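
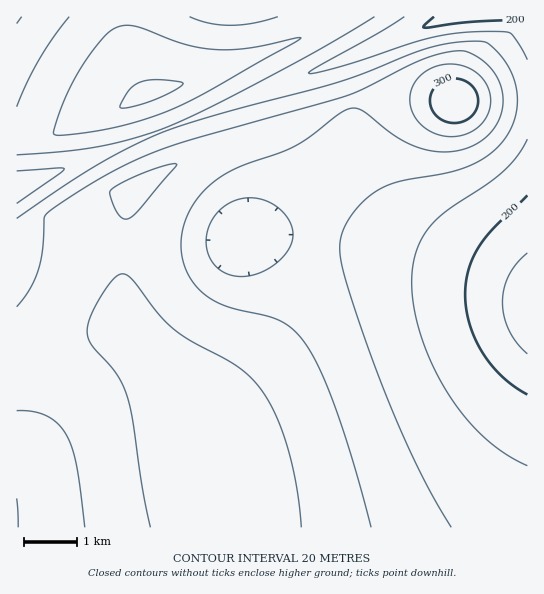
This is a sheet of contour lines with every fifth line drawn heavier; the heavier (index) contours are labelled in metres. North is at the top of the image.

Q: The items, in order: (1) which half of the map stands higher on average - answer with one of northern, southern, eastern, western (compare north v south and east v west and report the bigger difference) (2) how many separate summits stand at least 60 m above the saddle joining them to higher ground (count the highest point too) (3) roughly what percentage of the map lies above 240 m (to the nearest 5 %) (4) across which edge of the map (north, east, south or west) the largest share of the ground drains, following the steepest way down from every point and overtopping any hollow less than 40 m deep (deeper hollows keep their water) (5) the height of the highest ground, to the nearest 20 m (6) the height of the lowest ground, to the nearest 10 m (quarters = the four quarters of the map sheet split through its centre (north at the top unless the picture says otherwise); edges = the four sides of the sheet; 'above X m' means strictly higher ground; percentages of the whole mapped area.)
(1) On average the western half of the map is the higher ground.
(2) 1 summit rises at least 60 m above its surroundings.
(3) Ground above 240 m makes up about 70 % of the sheet.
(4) Drainage is mainly to the east: more ground falls towards that edge than towards any other.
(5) About 320 m is the highest elevation on the sheet.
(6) The lowest point is down at roughly 160 m.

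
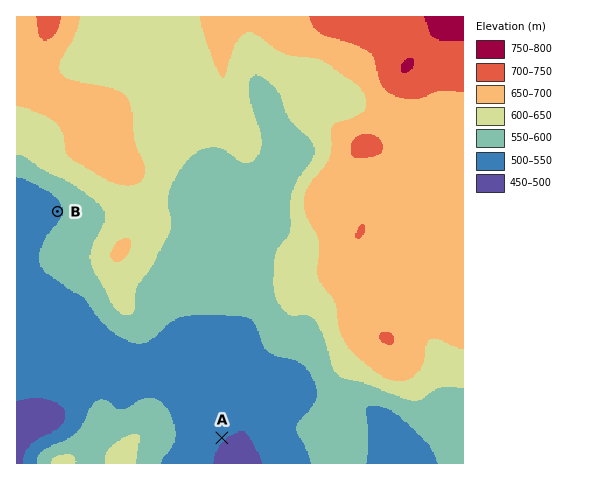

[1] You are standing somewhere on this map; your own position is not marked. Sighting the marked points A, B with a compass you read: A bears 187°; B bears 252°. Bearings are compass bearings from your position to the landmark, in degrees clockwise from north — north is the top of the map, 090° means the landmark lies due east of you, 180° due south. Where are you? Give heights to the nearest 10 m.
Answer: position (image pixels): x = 258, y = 146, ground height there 610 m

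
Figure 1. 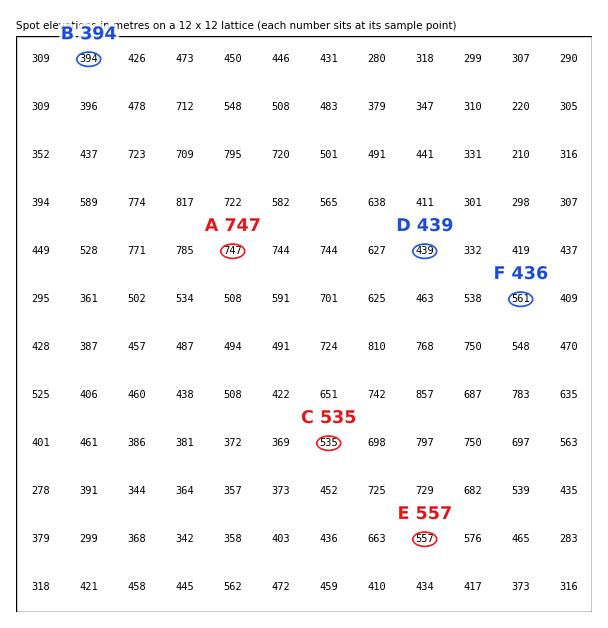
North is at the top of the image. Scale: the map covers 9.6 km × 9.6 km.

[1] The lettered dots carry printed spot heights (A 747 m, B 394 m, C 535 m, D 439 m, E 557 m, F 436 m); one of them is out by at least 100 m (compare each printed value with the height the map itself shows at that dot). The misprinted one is F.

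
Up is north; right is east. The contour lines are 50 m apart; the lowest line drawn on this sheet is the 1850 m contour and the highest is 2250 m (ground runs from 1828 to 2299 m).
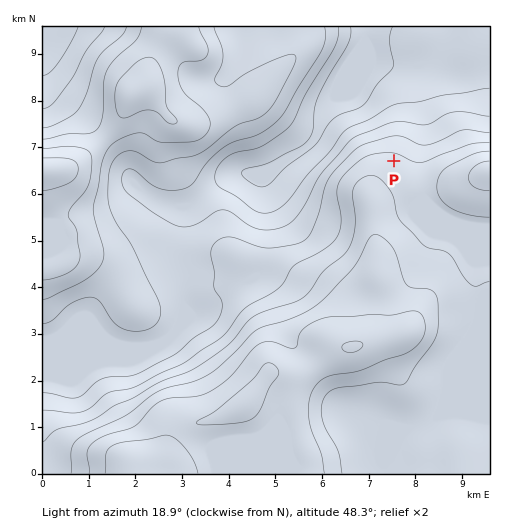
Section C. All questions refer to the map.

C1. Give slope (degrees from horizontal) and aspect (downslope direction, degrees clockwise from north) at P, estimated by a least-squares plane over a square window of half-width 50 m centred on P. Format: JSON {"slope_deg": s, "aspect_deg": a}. {"slope_deg": 5, "aspect_deg": 18}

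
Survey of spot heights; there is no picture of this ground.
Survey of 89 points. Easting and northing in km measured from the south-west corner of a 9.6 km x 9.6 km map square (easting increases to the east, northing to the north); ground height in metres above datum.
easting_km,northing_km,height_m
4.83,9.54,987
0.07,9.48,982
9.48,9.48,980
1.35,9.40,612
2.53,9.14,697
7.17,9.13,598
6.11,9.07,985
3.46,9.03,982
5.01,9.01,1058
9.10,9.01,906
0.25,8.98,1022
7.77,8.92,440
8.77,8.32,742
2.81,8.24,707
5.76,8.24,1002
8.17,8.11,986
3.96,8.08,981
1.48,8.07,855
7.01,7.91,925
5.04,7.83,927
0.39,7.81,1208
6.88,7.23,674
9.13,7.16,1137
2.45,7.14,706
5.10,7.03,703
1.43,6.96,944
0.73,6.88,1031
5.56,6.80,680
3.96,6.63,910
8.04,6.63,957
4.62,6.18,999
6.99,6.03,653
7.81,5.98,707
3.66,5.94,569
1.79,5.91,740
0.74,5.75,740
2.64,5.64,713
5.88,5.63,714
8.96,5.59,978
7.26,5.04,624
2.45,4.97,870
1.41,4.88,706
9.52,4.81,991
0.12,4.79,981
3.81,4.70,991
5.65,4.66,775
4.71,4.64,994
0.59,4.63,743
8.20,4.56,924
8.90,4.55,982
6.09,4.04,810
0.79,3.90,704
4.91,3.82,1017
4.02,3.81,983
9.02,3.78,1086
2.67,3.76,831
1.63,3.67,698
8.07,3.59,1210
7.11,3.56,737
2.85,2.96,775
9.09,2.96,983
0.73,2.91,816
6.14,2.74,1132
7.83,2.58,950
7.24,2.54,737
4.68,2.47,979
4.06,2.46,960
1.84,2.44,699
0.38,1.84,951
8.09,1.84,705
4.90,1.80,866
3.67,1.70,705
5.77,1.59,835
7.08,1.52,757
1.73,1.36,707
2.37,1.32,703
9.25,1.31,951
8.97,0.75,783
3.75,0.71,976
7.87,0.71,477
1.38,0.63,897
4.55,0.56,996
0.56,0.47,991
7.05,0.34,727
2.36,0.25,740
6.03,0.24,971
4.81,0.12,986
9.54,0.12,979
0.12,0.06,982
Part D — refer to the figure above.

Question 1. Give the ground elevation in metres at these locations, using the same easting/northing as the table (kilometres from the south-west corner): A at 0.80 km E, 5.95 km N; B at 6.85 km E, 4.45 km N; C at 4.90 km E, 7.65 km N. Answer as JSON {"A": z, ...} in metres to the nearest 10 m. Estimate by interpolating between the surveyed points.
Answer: {"A": 770, "B": 640, "C": 810}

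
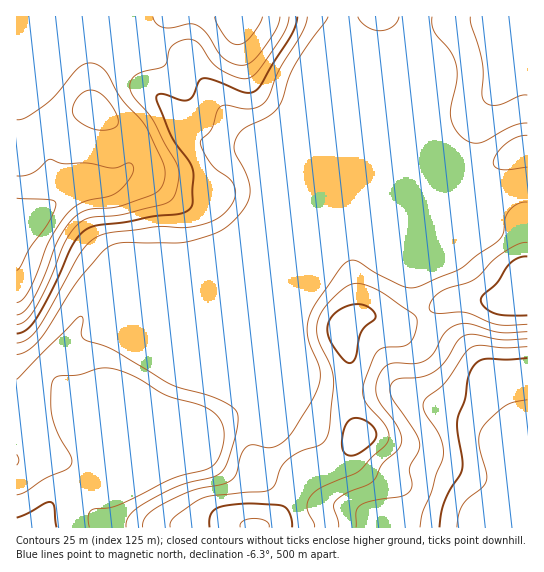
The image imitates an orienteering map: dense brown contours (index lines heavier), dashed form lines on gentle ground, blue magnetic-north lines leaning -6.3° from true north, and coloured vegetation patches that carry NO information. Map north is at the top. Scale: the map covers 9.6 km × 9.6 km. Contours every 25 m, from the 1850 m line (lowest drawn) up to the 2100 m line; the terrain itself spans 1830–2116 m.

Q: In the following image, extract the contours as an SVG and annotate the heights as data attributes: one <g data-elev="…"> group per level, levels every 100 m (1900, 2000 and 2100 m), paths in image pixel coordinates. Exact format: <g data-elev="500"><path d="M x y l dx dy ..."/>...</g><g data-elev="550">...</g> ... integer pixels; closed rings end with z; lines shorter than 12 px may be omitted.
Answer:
<g data-elev="1900"><path d="M420 527l2-14 9-20 5-19 7-15 0-6-4-18-15-24-1-5 1-5 21-18 20-29 6-7 8-2 26 3 22-1"/><path d="M17 495l9-3 21-15 19-7 6-7-1-6-13-23-6-20-1-28 2-5 4-4 22-2 22-7 14 1 22 9 30 18 38 11 13 10 5 10 1 12-5 18-6 9-8 4-34 9-54 27-24 3-5 6 1 12"/><path d="M527 95l-8 1-22 9-8 0-5-4-2-7 1-19-1-12-3-16-8-22-1-8"/></g><g data-elev="2000"><path d="M292 527l-2-12-5-8-7-2-28-2-23 2-11 4-6 6 0 12"/><path d="M348 455l6 0 7-3 10-7 5-7 0-5-2-5-11-8-6-2-6 1-4 3-2 5-3 11 0 9 2 6z"/><path d="M346 362l4 1 4-3 7-27 4-6 10-9 0-4-3-4-9-5-10 0-11 3-9 7-5 8-1 8 3 9 8 13z"/><path d="M17 334l9-4 10-11 17-32 18-40 7-10 7-7 13-5 28-3 29-6 24-2 8-3 4-4 2-5 0-33-4-8-18-26-14-34 0-6 6-1 18 6 8 0 4-5 6-14 6-3 12 3 26 11 11 0 7-7 29-48 5-11 2-9"/><path d="M527 256l-9 2-8 5-12 19-15 13-2 6 5 8 11 5 30 1"/></g><g data-elev="2100"><path d="M17 271l4-5 9-19 19-25 7-17-1-3-4-2-34-2"/></g>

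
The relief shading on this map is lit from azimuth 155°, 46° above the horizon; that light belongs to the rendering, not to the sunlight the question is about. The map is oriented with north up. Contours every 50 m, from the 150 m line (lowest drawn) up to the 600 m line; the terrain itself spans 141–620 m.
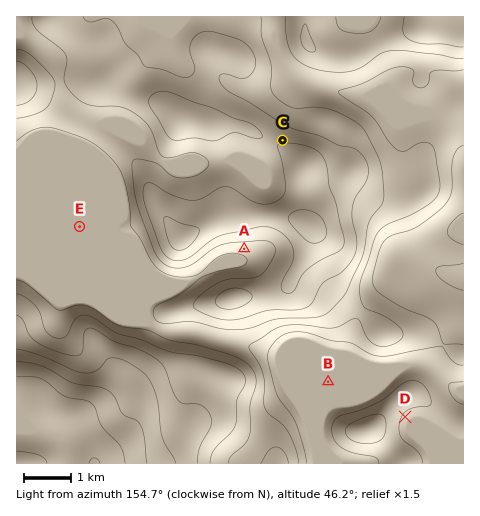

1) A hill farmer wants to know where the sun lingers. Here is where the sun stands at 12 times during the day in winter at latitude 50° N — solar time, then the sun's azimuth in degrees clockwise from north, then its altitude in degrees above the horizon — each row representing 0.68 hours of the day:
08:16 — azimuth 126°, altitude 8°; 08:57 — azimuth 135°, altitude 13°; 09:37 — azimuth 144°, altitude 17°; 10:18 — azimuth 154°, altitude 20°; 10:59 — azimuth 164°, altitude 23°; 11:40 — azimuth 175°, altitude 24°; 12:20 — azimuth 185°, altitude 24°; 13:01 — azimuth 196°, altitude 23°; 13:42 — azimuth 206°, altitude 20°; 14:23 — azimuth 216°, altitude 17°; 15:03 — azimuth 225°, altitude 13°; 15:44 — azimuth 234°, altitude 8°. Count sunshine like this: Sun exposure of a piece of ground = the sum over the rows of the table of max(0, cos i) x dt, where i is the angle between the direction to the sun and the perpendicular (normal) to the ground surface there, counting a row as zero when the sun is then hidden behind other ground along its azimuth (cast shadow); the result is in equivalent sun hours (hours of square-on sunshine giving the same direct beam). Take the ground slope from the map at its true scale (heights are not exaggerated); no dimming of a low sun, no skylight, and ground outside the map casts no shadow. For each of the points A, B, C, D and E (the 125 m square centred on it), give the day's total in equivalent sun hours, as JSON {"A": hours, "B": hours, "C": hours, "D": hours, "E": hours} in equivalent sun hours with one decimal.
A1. {"A": 3.5, "B": 2.4, "C": 1.9, "D": 2.8, "E": 2.4}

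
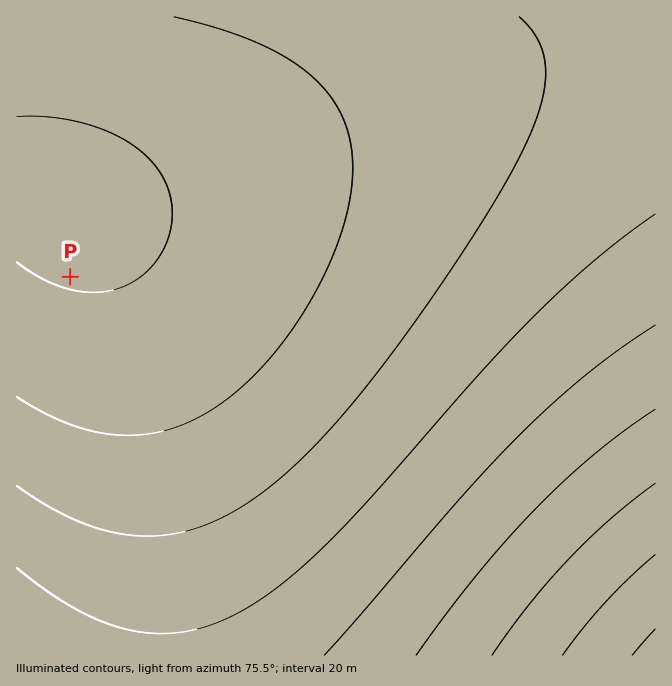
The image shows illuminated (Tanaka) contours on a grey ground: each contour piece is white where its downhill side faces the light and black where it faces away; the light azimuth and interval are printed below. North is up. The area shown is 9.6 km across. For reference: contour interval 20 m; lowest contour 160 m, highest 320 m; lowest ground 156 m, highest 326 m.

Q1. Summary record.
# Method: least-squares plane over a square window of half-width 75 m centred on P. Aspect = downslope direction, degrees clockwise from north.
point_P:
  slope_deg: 0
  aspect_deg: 13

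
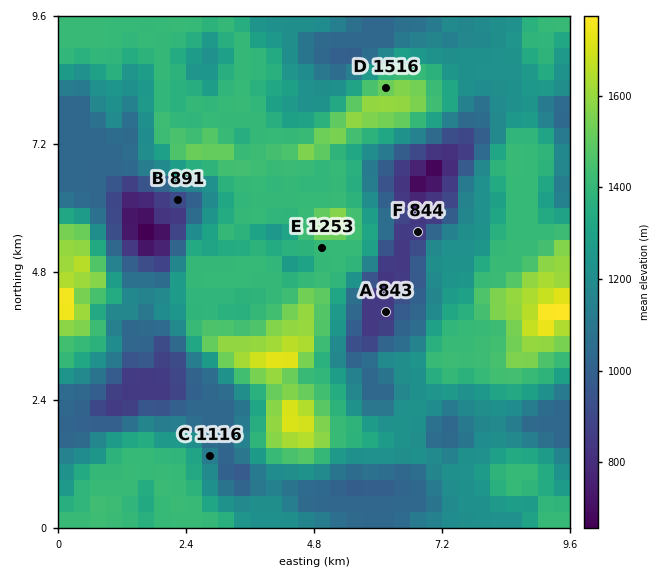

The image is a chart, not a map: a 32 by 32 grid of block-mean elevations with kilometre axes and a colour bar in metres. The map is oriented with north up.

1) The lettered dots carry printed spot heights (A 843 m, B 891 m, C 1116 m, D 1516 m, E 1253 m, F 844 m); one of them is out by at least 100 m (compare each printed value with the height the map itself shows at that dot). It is E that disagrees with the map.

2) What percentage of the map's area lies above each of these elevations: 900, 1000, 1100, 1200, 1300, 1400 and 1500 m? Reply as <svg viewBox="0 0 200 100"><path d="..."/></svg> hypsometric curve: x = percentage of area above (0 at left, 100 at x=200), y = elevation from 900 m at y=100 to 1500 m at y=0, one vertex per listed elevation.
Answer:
<svg viewBox="0 0 200 100"><path d="M186 100l-4-17-35-16-11-17-46-17-22-16-49-17"/></svg>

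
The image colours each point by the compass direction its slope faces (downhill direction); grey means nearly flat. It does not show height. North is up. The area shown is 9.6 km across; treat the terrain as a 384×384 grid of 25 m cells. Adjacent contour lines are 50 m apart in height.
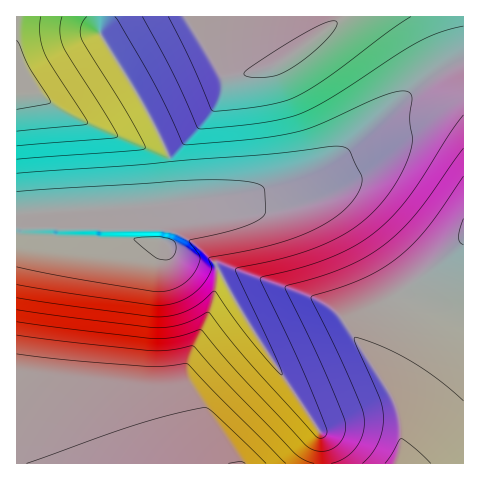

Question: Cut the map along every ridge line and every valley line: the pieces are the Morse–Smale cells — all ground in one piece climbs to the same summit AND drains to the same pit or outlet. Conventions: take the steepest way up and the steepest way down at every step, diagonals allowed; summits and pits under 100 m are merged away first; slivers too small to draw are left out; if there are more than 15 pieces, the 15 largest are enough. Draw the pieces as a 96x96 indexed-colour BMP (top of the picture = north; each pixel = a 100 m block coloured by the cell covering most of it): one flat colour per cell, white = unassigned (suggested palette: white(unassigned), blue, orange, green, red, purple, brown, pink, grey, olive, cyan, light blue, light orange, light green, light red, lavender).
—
<image width="96" height="96" href="data:image/bmp;base64,Qk12EgAAAAAAAHYAAAAoAAAAYAAAAGAAAAABAAQAAAAAAAASAAATCwAAEwsAABAAAAAAAAAA////ALR3HwAOf/8ALKAsACgn1gC9Z5QAS1aMAMJ34wB/f38AIr28AM++FwDox64AeLv/AIrfmACWmP8A1bDFACIiIiIiIiIiIiIiIiIiIiIiIiIiIiIiIiIiIiIiIiIiIhERERERERERERERERERESIiIiIiIiIiIiIiIiIiIiIiIiIiIiIiIiIiIiIiIiIiIhERERERERERERERERERESIiIiIiIiIiIiIiIiIiIiIiIiIiIiIiIiIiIiIiIiIiIhERERERERERERERERERESIiIiIiIiIiIiIiIiIiIiIiIiIiIiIiIiIiIiIiIiIiIhERERERERERERERERERESIiIiIiIiIiIiIiIiIiIiIiIiIiIiIiIiIiIiIiIiIiIRERERERERERERERERERESIiIiIiIiIiIiIiIiIiIiIiIiIiIiIiIiIiIiIiIiIiIRERERERERERERERERERESIiIiIiIiIiIiIiIiIiIiIiIiIiIiIiIiIiIiIiIiIiIRERERERERERERERERERESIiIiIiIiIiIiIiIiIiIiIiIiIiIiIiIiIiIiIiIiIiIRERERERERERERERERERESIiIiIiIiIiIiIiIiIiIiIiIiIiIiIiIiIiIiIiIiIiERERERERERERERERERERESIiIiIiIiIiIiIiIiIiIiIiIiIiIiIiIiIiIiIiIiIhERERERERERERERERERERESIiIiIiIiIiIiIiIiIiIiIiIiIiIiIiIiIiIiIiIiIhERERERERERERERERERERESIiIiIiIiIiIiIiIiIiIiIiIiIiIiIiIiIiIiIiIiIRERERERERERERERERERERESIiIiIiIiIiIiIiIiIiIiIiIiIiIiIiIiIiIiIiIiERERERERERERERERERERERESIiIiIiIiIiIiIiIiIiIiIiIiIiIiIiIiIiIiIiIiERERERERERERERERERERERESIiIiIiIiIiIiIiIiIiIiIiIiIiIiIiIiIiIiIiIhERERERERERERERERERERERESIiIiIiIiIiIiIiIiIiIiIiIiIiIiIiIiIiIiIiIRERERERERERERERERERERERESIiIiIiIiIiIiIiIiIiIiIiIiIiIiIiIiIiIiIiIRERERERERERERERERERERERESIiIiIiIiIiIiIiIiIiIiIiIiIiIiIiIiIiIiIiERERERERERERERERERERERERESIiIiIiIiIiIiIiIiIiIiIiIiIiIiIiIiIiIiIhERERERERERERERERERERERERESIiIiIiIiIiIiIiIiIiIiIiIiIiIiIiIiIiIiIhERERERERERERERERERERERERESIiIiIiIiIiIiIiIiIiIiIiIiIiIiIiIiIiIiIRERERERERERERERERERERERERESIiIiIiIiIiIiIiIiIiIiIiIiIiIiIiIiIiIiERERERERERERERERERERERERERESIiIiIiIiIiIiIiIiIiIiIiIiIiIiIiIiIiIiERERERERERERERERERERERERERESIiIiIiIiIiIiIiIiIiIiIiIiIiIiIiIiIiIhERERERERERERERERERERERERERESIiIiIiIiIiIiIiIiIiIiIiIiIiIiIiIiIiIRERERERERERERERERERERERERERESIiIiIiIiIiIiIiIiIiIiIiIiIiIiIiIiIiIRERERERERERERERERERERERERERESIiIiIiIiIiIiIiIiIiIiIiIiIiIiIiIiIiERERERERERERERERERERERERERERESIiIiIiIiIiIiIiIiIiIiIiIiIiIiIiIiIhERERERERERERERERERERERERERERESIiIiIiIiIiIiIiIiIiIiIiIiIiIiIiIiIhERERERERERERERERERERERERERERESIiIiIiIiIiIiIiIiIiIiIiIiIiIiIiIiIRERERERERERERERERERERERERERERESIiIiIiIiIiIiIiIiIiIiIiIiIiIiIiIiIRERERERERERERERERERERERERERERESIiIiIiIiIiIiIiIiIiIiIiIiIiIiIiIiERERERERERERERERERERERERERERERESIiIiIiIiIiIiIiIiIiIiIiIiIiIiIiIhERERERERERERERERERERERERERERERESIiIiIiIiIiIiIiIiIiIiIiIiIiIiIiIhERERERERERERERERERERERERERERERESIiIiIiIiIiIiIiIiIiIiIiIiIiIiIiIRERERERERERERERERERERERERERERERESIiIiIiIiIiIiIiIiIiIiIiIiIiIiIiIRERERERERERERERERERERERERERERERESIiIiIiIiIiIiIiIiIiIiIiIiIiIiIiERERERERERERERERERERERERERERERERESIiIiIiIiIiIiIiIiIiIiIiIiIiIiIiERERERERERERERERERERERERERERERERESIiIiIiIiIiIiIiIiIiIiIiIiIiIiIhERERERERERERERERERERERERERERERERESIiIiIiIiIiIiIiIiIiIiIiIiIiIiIRERERERERERERERERERERERERERERERERESIiIiIiIiIiIiIiIiIiIiIiIiIiIiIRERERERERERERERERERERERERERERERERESIiIiIiIiIiIiIiIiIiIiIiIiIiIiERERERERERERERERERERERERERERERERERESIiIiIiIiIiIiIiIiIiIiIiIiIiERERERERERERERERERERERERERERERERERERESIiIiIiIiIiIiIiIiIiIiIiIiERERERERERERERERERERERERERERERERERERERESIiIiIiIiIiIiIiIiIiIiIiIRERERERERERERERERERERERERERERERERERERERESIiIiIiIiIiIiIiIiIiIiIhERERERERERERERERERERERERERERERERERERERERESIiIiIiIiIiIiIiIiIiIiIhERERERERERERERERERERERERERERERERERERERERESIiIiIiIiIiIiIiIiIiIiIRERERERERERERERERERERERERERERERERERERERERESIiIiIhERERERERERERERERERERERERERERERERERERERERERERERERERERERERESIiIiERERERERERERERERERERERERERERERERERERERERERERERERERERERERERESIiIiERERERERERERERERERERERERERERERERERERERERERERERERERERERERERESIiIiERERERERERERERERERERERERERERERERERERERERERERERERERERERERERESIiIiERERERERERERERERERERERERERERERERERERERERERERERERERERERERERESIiIiEREREREREREREREREREREREREREREREREREREREREREREREREREREREREREURERERERBEREREREREREREREREREREREREREREREREREREREREREREREREREREREURERERERERERERERERBEREREREREREREREREREREREREREREREREREREREREREREURERERERERERERERERERERDMxEREREREREREREREREREREREREREREREREREREREURERERERERERERERERERERDMzMzMzMxEREREREREREREREREREREREREREREREREURERERERERERERERERERERDMzMzMzMzMzMzEREREREREREREREREREREREREREREURERERERERERERERERERERDMzMzMzMzMzMzMzMxEREREREREREREREREREREREREURERERERERERERERERERERDMzMzMzMzMzMzMzMzMxEREREREREREREREREREREREURERERERERERERERERERERDMzMzMzMzMzMzMzMzMzMREREREREREREREREREREREURERERERERERERERERERERDMzMzMzMzMzMzMzMzMzMzMREREREREREREREREREREURERERERERERERERERERERDMzMzMzMzMzMzMzMzMzMzMxEREREREREREREREREREURERERERERERERERERERERDMzMzMzMzMzMzMzMzMzMzMzMREREREREREREREREREURERERERERERERERERERERDMzMzMzMzMzMzMzMzMzMzMzMxEREREREREREREREREUREREREREREREREREREREQzMzMzMzMzMzMzMzMzMzMzMzMzEREREREREREREREREUREREREREREREREREREREQzMzMzMzMzMzMzMzMzMzMzMzMzMxEREREREREREREREUREREREREREREREREREREQzMzMzMzMzMzMzMzMzMzMzMzMzMzEREREREREREREREUREREREREREREREREREREMzMzMzMzMzMzMzMzMzMzMzMzMzMzMREREREREREREREUREREREREREREREREREREMzMzMzMzMzMzMzMzMzMzMzMzMzMzMxEREREREREREREURERERERERERERERERERDMzMzMzMzMzMzMzMzMzMzMzMzMzMzMzEREREREREREREURERERERERERERERERERDMzMzMzMzMzMzMzMzMzMzMzMzMzMzMzMREREREREREREUREREREREREREREREREQzMzMzMzMzMzMzMzMzMzMzMzMzMzMzMzMxEREREREREREUREREREREREREREREREQzMzMzMzMzMzMzMzMzMzMzMzMzMzMzMzMzEREREREREREUREREREREREREREREREMzMzMzMzMzMzMzMzMzMzMzMzMzMzMzMzMzMREREREREREURERERERERERERERERDMzMzMzMzMzMzMzMzMzMzMzMzMzMzMzMzMzMxEREREREREURERERERERERERERERDMzMzMzMzMzMzMzMzMzMzMzMzMzMzMzMzMzMzEREREREREUREREREREREREREREQzMzMzMzMzMzMzMzMzMzMzMzMzMzMzMzMzMzMzMREREREREUREREREREREREREREQzMzMzMzMzMzMzMzMzMzMzMzMzMzMzMzMzMzMzMzEREREREUREREREREREREREREMzMzMzMzMzMzMzMzMzMzMzMzMzMzMzMzMzMzMzMzMREREREUREREREREREREREREMzMzMzMzMzMzMzMzMzMzMzMzMzMzMzMzMzMzMzMzMxEREREURERERERERERERERDMzMzMzMzMzMzMzMzMzMzMzMzMzMzMzMzMzMzMzMzMzEREREUREREREREREREREQzMzMzMzMzMzMzMzMzMzMzMzMzMzMzMzMzMzMzMzMzMzMxEREUREREREREREREREQzMzMzMzMzMzMzMzMzMzMzMzMzMzMzMzMzMzMzMzMzMzMzEREUREREREREREREREMzMzMzMzMzMzMzMzMzMzMzMzMzMzMzMzMzMzMzMzMzMzMzMxEURERERERERERERDMzMzMzMzMzMzMzMzMzMzMzMzMzMzMzMzMzMzMzMzMzMzMzMzM0RERERERERERERDMzMzMzMzMzMzMzMzMzMzMzMzMzMzMzMzMzMzMzMzMzMzMzMzM0REREREREREREQzMzMzMzMzMzMzMzMzMzMzMzMzMzMzMzMzMzMzMzMzMzMzMzMzM0REREREREREREQzMzMzMzMzMzMzMzMzMzMzMzMzMzMzMzMzMzMzMzMzMzMzMzMzM0REREREREREREMzMzMzMzMzMzMzMzMzMzMzMzMzMzMzMzMzMzMzMzMzMzMzMzMzM0RERERERERERDMzMzMzMzMzMzMzMzMzMzMzMzMzMzMzMzMzMzMzMzMzMzMzMzMzM0RERERERERERDMzMzMzMzMzMzMzMzMzMzMzMzMzMzMzMzMzMzMzMzMzMzMzMzMzM0RERERERERERDMzMzMzMzMzMzMzMzMzMzMzMzMzMzMzMzMzMzMzMzMzMzMzMzMzM0RERERERERERDMzMzMzMzMzMzMzMzMzMzMzMzMzMzMzMzMzMzMzMzMzMzMzMzMzM0RERERERERERDMzMzMzMzMzMzMzMzMzMzMzMzMzMzMzMzMzMzMzMzMzMzMzMzMzMw=="/>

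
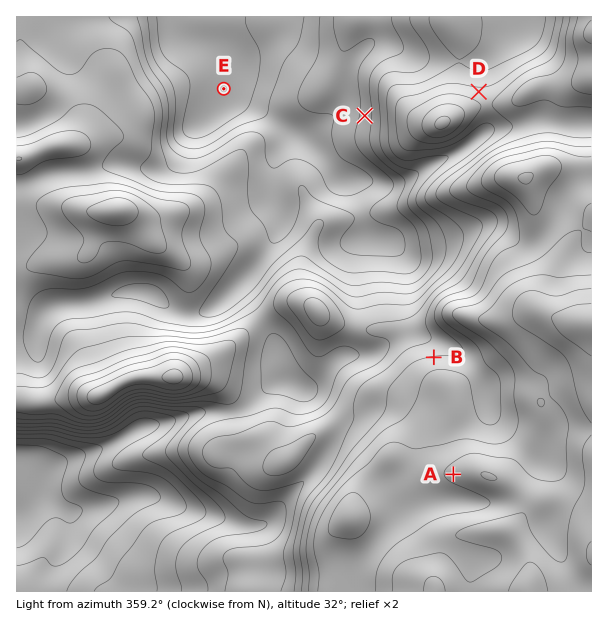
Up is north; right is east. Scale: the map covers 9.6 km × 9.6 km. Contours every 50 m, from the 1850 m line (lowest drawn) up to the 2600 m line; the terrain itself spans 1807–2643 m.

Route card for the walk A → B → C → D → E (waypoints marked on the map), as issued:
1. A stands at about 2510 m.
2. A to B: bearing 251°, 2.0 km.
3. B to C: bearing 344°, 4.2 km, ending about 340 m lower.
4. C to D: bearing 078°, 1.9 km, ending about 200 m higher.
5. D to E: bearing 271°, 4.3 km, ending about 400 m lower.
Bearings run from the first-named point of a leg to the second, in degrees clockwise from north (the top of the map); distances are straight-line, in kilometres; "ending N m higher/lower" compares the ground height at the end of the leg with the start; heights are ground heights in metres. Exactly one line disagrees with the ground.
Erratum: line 2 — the bearing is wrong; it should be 351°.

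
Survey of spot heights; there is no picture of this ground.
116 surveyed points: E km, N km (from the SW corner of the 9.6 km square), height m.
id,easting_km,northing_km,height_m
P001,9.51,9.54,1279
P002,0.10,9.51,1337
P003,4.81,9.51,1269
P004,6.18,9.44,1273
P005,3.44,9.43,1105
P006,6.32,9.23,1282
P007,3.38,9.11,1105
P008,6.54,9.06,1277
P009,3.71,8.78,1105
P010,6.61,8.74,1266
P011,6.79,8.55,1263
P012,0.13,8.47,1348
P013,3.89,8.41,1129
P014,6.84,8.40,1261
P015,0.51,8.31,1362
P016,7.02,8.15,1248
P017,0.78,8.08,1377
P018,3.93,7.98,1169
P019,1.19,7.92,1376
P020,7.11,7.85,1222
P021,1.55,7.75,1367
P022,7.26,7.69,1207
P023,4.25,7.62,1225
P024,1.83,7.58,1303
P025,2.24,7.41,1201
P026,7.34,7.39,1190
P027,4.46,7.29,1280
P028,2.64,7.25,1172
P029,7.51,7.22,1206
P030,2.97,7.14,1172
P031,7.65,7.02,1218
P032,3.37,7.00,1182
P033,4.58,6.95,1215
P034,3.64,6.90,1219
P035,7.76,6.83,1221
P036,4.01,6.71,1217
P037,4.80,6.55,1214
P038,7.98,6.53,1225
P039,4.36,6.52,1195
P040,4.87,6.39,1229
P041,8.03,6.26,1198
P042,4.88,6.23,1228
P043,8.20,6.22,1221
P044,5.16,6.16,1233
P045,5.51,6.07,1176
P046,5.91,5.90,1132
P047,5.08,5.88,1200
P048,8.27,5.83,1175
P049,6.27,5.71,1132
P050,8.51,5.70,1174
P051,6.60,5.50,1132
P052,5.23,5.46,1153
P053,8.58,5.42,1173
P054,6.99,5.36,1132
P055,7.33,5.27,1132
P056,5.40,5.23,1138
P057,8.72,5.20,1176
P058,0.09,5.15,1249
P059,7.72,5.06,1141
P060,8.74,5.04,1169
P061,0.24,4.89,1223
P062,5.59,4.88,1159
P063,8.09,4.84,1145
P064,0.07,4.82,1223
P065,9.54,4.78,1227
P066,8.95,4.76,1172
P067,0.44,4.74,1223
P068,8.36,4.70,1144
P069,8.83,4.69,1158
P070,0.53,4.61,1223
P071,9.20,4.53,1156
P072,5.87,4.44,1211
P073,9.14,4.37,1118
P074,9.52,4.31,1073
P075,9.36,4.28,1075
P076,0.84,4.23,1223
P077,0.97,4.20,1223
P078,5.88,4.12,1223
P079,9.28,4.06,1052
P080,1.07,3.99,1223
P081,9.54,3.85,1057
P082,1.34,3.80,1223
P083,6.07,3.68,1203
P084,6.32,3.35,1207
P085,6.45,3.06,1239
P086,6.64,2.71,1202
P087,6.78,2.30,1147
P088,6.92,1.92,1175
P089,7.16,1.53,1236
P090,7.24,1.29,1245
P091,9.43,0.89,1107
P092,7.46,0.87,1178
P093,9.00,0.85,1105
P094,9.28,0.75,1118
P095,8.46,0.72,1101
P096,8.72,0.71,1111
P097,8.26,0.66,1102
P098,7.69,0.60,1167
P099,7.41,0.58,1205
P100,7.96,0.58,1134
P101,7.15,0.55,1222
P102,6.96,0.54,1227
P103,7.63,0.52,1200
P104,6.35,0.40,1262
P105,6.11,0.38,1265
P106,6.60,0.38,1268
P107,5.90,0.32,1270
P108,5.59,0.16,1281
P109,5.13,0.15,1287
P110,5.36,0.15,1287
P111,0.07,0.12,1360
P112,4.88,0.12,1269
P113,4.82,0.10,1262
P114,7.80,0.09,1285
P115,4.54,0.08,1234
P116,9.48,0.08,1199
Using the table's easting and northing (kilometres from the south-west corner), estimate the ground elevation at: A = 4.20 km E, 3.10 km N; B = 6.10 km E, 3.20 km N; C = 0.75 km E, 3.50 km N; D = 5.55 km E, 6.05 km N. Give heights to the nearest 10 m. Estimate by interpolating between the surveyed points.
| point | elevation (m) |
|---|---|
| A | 1260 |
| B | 1200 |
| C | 1220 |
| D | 1170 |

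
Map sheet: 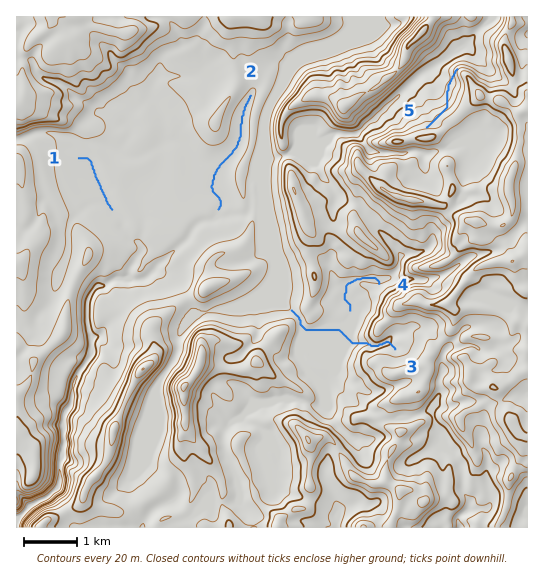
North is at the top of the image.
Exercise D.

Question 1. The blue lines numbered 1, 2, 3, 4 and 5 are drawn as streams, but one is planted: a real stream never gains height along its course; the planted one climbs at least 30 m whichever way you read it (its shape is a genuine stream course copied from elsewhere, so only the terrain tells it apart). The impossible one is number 5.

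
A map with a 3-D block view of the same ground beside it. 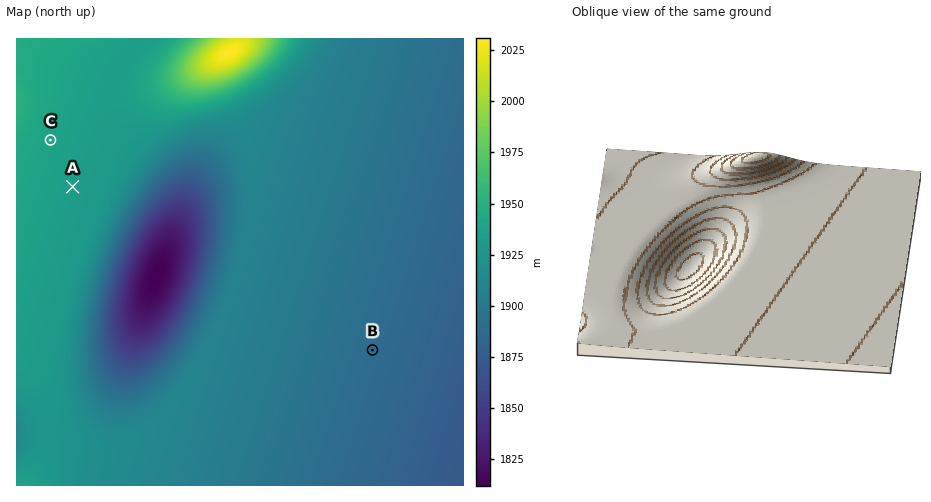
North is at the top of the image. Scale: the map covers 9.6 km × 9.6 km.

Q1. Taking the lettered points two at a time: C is above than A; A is above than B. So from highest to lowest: C A B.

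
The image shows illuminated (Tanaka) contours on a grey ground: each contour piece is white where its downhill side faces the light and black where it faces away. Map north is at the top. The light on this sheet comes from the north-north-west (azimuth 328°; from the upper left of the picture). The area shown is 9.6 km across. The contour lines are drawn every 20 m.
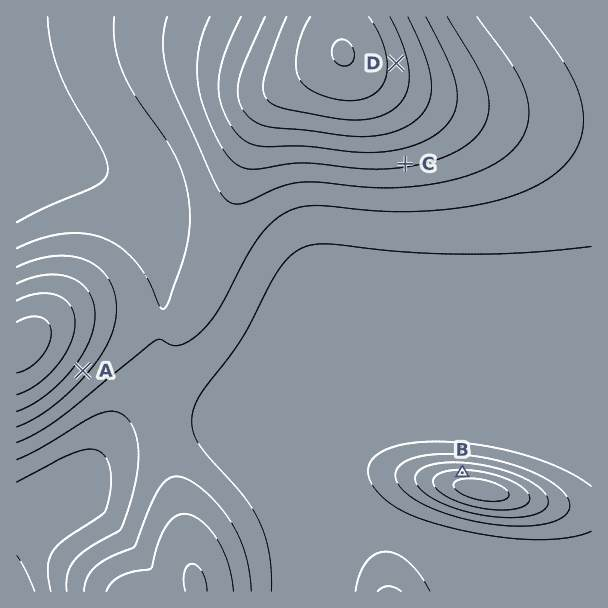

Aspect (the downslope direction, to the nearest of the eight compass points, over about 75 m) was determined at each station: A SE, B N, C S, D E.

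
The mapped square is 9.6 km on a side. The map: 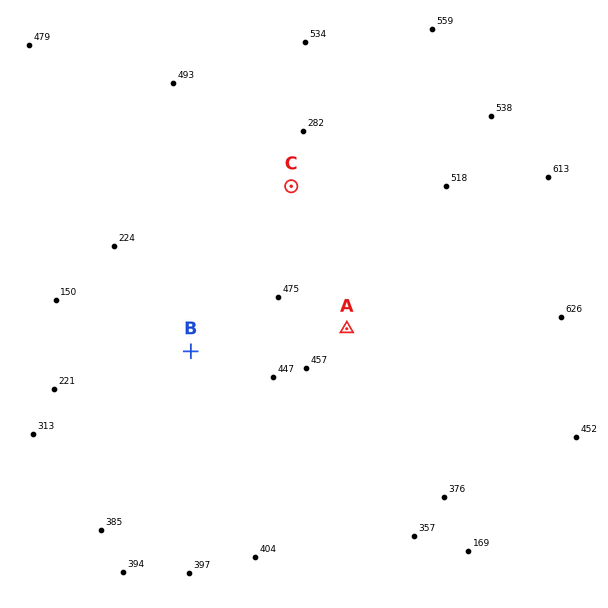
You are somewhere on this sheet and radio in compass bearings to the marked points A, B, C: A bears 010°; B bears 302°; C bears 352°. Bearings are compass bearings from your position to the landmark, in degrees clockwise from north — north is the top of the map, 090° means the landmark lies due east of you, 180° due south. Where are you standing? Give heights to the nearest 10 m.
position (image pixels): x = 327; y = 437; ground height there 440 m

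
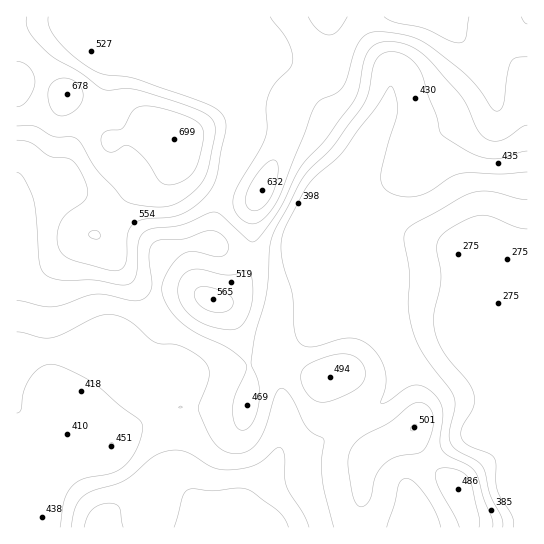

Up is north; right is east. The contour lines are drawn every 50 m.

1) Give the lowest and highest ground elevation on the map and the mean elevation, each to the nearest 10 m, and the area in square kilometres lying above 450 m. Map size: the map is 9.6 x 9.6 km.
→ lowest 260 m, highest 700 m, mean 450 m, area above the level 39.8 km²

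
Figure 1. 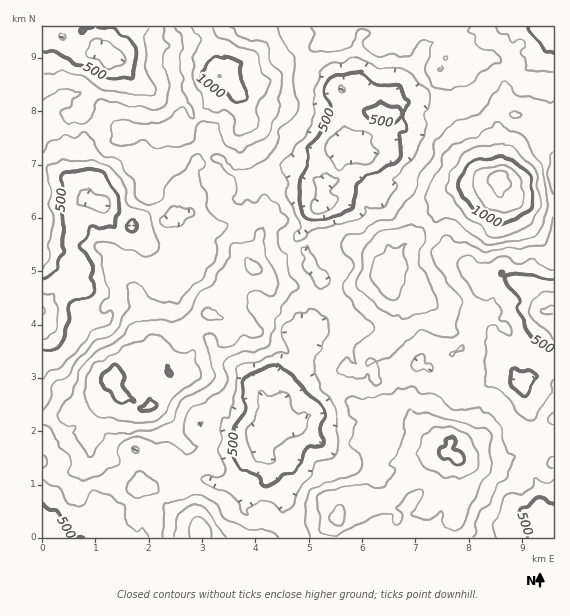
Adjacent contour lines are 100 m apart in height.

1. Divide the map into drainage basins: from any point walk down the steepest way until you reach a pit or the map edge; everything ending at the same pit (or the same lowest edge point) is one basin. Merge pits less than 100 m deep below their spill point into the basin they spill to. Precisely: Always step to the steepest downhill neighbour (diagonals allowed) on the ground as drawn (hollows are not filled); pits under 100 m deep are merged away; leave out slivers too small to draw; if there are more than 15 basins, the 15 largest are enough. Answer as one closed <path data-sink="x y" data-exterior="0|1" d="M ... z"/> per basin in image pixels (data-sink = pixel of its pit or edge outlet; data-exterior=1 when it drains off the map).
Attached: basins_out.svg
<path data-sink="551 309" data-exterior="0" d="M525 115l-16 0-10 10 0 51-3 3-28 8-8 8-15 8-8 9-3 9-14 10-7 10-11 7-13 21 2 6 0 12 15 8 3 6-2 7-8 9-10 24-8 1-5 5-8 2-6 4 0 12-2 4-7 2-2 10-2 3 5 23 25 13-1 8 3 5-11 7-4 9 13 10 1-1 5 7-2 0-2 4-4 0-7 7-4 19 5 6-14-2-6-4-10 10-6 18 0 15 118 0 1-10 4-9 0-59 19 3 30-2 12-6 6 0 12-12 12-7 0-8 5-8 0-295-6-4z"/><path data-sink="348 151" data-exterior="0" d="M453 26l-20 0-4 4-14 5-19-9 3 10-1 7-3 3-12 1-1-10 9-11-128 0-1 14-5 12-17 11-12 12-6 2 15 14 8 29-8 20 5 12 0 5-12 19-9 7-4 9 1 11 25 14 10 2 8 8-3 20-9 12 1 5 11 12 10 7 29 4 17 14 15 2 7 10 2 22 11 10 12 6 12-4 5-5 7 0 11-25 8-9 2-7-3-6-15-8 0-12-2-4 13-23 11-7 7-10 14-10 3-9 8-9 15-8 11-9 25-7 5-7 0-16-3-9 1-22 10-10 4 0-4-6-4-17 1-19-13-15-25 8-9-11-6 0 5-4-5-8z"/><path data-sink="260 435" data-exterior="0" d="M269 282l-2 1 4 8 0 5-2 12-3 5-11 10-2 7-4-3-17 2-11-10 2 10 3 3 0 4-4 5-7 5-19 5-17 15-7 3-10 18-11 10 0 8 14 15 2 8 20 19 0 6-4 12-4 1-15 15-14 7 12 8 7 14 24 12 9 10 1 6 130 0 8-33 10-10 6 4 14 2-5-6 4-19 7-7 4 0 2-5-3-6-1 1-13-10 4-9 11-7-3-5 1-8-25-13-5-19 4-17 7-2 2-4 1-14-11-6-11-10-2-22-7-10-15-2-17-14z"/><path data-sink="43 311" data-exterior="1" d="M239 130l-23 7-37-6-5 10 0 11 3 4-2 7-6 4-20-2-6 3 6 9 1 10-20 17-5 9-3 6 1 21-7 14-7-1-10-7-10-1-21 1-7 3-12-4-7 2 1 171 13-3 9 3 1-7 6-8 23-8 14 2 4-3 4-6-6-8 4-9 10-10 15-10 17 2 2 4 7 6 3 8 21-15 1-25 9-12 8-5 16 3 10-8 1-21-2-11 7-11 4-3 6 1-1-5 9-12 3-20-8-8-10-2-25-14-1-11 4-9-8-8-7-22 9-11 6-1z"/><path data-sink="104 53" data-exterior="0" d="M204 26l-161 0-1 95 11-3 11 11 4 1 19-3 6 4 10 0 10-2 12 5 18-3 20 4 6-4 11-1 3-23 22-18 7-10 7-3-4-25z"/><path data-sink="43 524" data-exterior="1" d="M119 393l-18 6-6 7-16 9-11 3-12-3-14 4 0 118 159 1 1-6-3-4-6-6-24-12-12-19-10-5-8 0-4-6-10-7-14-16-20-8-4-18 10-6 4-12 8-12z"/><path data-sink="100 204" data-exterior="0" d="M87 127l-10 3-13-1-9 6-4 0-9-6 0 116 7 0 12 4 7-3 21-1 10 1 10 7 7 1 7-14-1-21 3-6 5-9 20-17-1-10-6-9 7-4 0-11 9-17-16-5-18 3-12-5-20 2z"/><path data-sink="553 524" data-exterior="1" d="M553 421l-4 7 0 8-12 7-12 12-6 0-12 6-22 2-27-3 0 59-4 9 1 10 99-1z"/><path data-sink="545 32" data-exterior="0" d="M553 26l-98 0-2 17 5 8-4 2 5 2 9 11 13-3 8-5 7 1 10 14-1 19 5 20 3 3 12 0 19 4 9 6z"/>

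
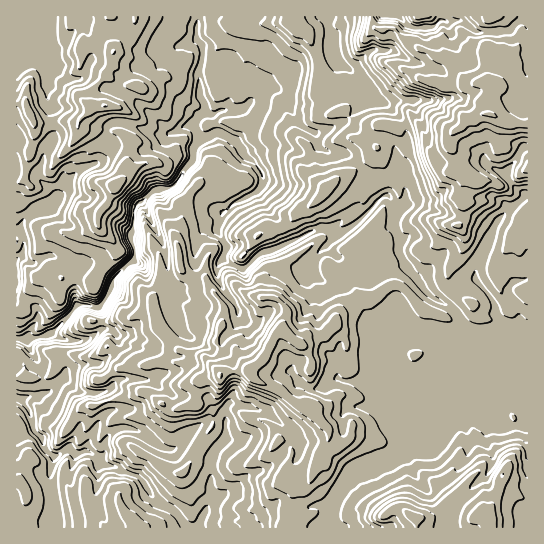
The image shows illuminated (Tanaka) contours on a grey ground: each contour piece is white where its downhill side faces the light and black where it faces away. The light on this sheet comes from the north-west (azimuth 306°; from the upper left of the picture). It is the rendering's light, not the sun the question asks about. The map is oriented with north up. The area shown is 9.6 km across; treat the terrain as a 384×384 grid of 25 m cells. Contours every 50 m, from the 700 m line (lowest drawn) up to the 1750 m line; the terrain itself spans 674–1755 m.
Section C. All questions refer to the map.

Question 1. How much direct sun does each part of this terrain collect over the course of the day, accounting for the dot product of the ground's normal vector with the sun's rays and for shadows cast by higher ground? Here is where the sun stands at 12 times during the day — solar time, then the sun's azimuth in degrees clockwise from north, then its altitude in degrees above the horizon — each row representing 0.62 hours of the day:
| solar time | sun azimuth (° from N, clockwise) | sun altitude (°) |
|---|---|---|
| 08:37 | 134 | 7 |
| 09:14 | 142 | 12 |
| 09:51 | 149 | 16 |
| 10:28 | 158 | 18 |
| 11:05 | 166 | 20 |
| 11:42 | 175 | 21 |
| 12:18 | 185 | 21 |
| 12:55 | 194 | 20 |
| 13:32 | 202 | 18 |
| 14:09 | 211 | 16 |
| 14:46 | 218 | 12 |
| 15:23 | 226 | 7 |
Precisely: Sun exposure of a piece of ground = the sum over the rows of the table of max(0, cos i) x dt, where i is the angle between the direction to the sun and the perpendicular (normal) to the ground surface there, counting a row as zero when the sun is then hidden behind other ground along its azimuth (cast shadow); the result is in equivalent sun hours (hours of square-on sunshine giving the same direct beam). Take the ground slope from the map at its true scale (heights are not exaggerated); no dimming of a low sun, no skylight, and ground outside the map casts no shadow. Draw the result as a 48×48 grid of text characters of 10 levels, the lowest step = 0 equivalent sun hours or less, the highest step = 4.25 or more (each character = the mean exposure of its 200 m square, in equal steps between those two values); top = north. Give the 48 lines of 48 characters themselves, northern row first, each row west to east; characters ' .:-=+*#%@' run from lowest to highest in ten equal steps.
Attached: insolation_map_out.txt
=====*+=*+=++++++===---=+=-::-==-.  .#%-:-*#%%#-
+===+=:====**++++++***#%@@*===+--#*+     - :::::
=+=+=:-=:.+*++++-+**##***%@#===+%@@@+: :.:::...-
=====+++=+==---::-=+++*++*%#==+#@:  *%+---======
::--==+-=++=---=*=====++++++--=###*- :+*+--=====
. -::=--==: .-==+++++++*+==-=--=*%@@#-..--..::-=
.---:  -++=-:-**++++++*=+=--+====*#@@@@#-+++====
:::::-.  .=%#++*==**+*+=--=++=---=*#%##%*++--++-
+:.:=+=+*=:=%*++*+***=-=--==-::-:  ..   . .:----
*+..::*@@@@*=*+**....:---:=+*##-.   =.- .--*#=::
#****+++=:.-++*-:+#%#+---:.+#=::=+#+++-=:=%@@@%%
+##+-*%#++-::: .-.  +*++++-.:-+=-==#++-=+###**%@
==+:=@#**=-=: .-:  ..=*+=-+-:**#*+=+*+=+#++#***=
+#+=@#*=:::.:::+.:::. =++- :.  .=**++**=*+==#@*:
=*+##*.  .-#@@#- :--:..+++=.   -+*+=+*#*==: .=-+
+-*%+=--::#%@@+ :===-=::=+*=.:++++*+++*%@##+=.*@
%@#*=-*##@@@-   =+++++. ...:=***+#%*++*%==#@@@*#
*#*=:. .=#*-  .:=+**:     .-####*+.++=-=#*+**#%:
#=:.-===#%=..-.----:    :-*%@%%++.-=:...-*#%@*:=
+-. .+*+=*=: =.:---..  ..*@@%%+=.-=-+*#+=-*#*--+
=++*++#@#:.:::-:-: :==-#@@*. :: -=::*=*%@@**+-==
+=*###%@%= -=.+:-. :==@%=  -+:.===+=::-*##%*--++
=**=+***+#=-#-=-::=.-+:  .=*..=-=++-+#**=+#+-+**
- :::-=-+#. :-==.::    .:-=:--:-+==--*#==#*==+**
==++=+--+:   -=#=-..    .::--+===--:.-++++=+*+*+
-##**@*+:.=- =-+++.:+    ..:::----=+=.=**-:-**=-
+%#**+%#  :=----=+*.+#*+-  .:..-==+++-.=%*-:=*+*
=+#%%.   ..-+-===---:*#*=::.. .-++++++=..#*++*+#
%%*@-.=-=#**+--==+-:.-=: :. .:-=+++++++*+=%#+*#*
@++.:#%+:+#+*+:===-+  ..-- ..+*====-=++**++**+=+
          :-=*=...=:...:*#--*#+=====---=========
..=--. -*: .:-==:  .: .=*#@*=*++==++===========+
=.-=+*=::.:-=++=-=  : -#+*+-=++====+++*+========
=--==-: :%%##+-:.:+=#*===-*#*++*+++++++=========
#**+:-+@%=:  :-=*%@@@@@=.::+=..--===++==========
%*=::    .+#- :++#%@#@@@@-    -=-===============
 ::-::-=%%%#**:-+*%#-+*%%@+::-===============--=
.::::+%%=:=+#@@@@@*+*=:.+%@%=-: .:--==--=--:-===
-.=::#**+*+##%%%#-==+#%+.+*%#--==----------:::::
- :=%##=+.  -*#+:=*+++=--:=+++-++=-=====-::..   
.  ****#**+: :=::*+::::-*=---**%#*+++==-:..    .
-+:.   :=@%%+. .=+=-::=#+=--++#*+==-::...:.  ..-
:=+:-..   +@%*::+*+**#*=:--=**+=-::...  .. :..=-
-:--=-:.   :#%%#*++#%*=:=--+##=-::.   :.. -:.++-
+--=+-=:::---*##*+**+=+*%#*%#*=-:      . -:..++-
++==+=+-==-..=%#**+-:-=#**##+=-::       --..:++=
+*+=+++=++:.  .**+==++*+=++-===+=::*=. -=-:---=+
=========++::---#====+*+-==++=++*@@%#++===*#+==+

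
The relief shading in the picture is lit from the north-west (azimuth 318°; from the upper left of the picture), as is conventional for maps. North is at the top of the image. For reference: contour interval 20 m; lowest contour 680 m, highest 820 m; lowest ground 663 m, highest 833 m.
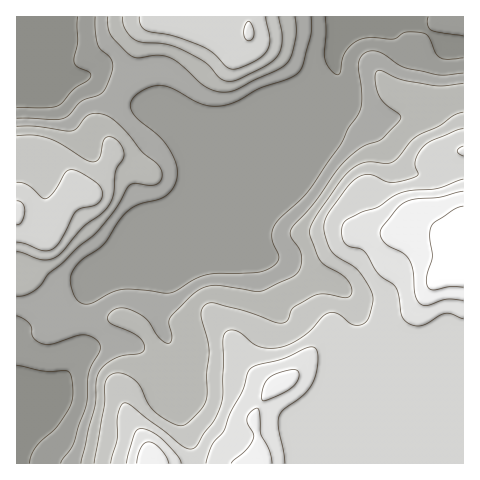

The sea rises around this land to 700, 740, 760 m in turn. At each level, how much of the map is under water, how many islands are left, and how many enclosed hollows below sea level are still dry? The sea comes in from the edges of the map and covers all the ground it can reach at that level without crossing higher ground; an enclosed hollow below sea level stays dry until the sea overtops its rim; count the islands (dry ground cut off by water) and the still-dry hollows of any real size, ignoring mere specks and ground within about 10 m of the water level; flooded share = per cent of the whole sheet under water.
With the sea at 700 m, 30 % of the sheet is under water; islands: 0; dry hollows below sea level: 0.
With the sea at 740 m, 58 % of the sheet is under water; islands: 0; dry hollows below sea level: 0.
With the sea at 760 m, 68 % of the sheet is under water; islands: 0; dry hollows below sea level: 0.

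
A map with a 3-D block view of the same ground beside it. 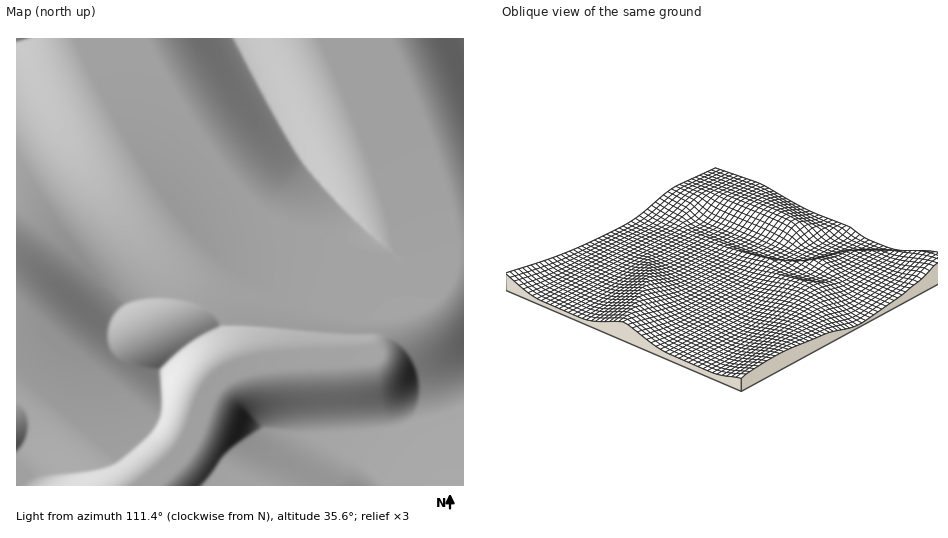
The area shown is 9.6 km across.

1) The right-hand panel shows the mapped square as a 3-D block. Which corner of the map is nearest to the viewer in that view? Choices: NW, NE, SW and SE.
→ NW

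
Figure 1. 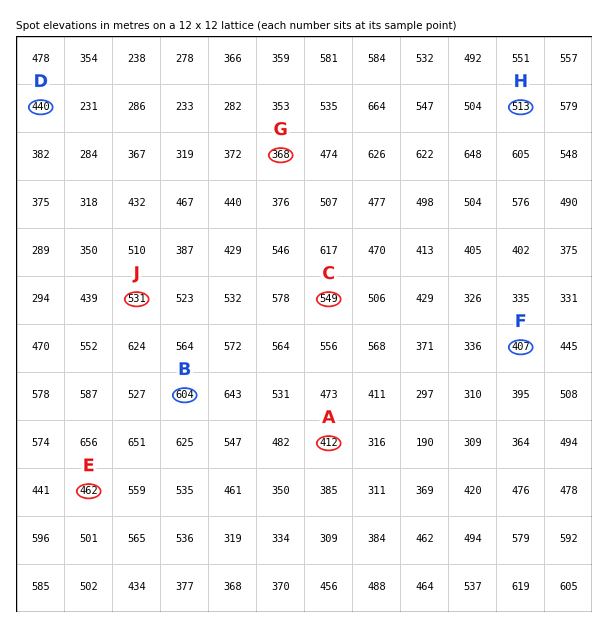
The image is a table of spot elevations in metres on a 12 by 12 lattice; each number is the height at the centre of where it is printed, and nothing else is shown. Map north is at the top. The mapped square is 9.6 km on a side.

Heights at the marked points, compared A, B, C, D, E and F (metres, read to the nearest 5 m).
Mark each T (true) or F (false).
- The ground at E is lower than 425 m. F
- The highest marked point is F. F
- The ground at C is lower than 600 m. T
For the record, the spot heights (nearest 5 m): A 410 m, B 605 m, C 550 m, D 440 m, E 460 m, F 405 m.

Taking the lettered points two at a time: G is below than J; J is above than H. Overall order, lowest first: G H J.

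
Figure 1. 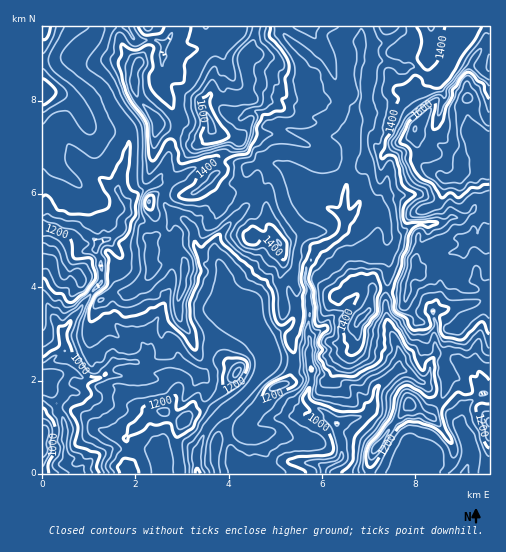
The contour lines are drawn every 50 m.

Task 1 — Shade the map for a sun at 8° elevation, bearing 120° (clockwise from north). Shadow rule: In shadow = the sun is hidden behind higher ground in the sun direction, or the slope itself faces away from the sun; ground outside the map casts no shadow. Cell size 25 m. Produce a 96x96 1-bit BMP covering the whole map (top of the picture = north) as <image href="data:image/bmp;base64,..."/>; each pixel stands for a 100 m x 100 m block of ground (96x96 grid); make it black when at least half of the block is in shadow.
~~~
<image width="96" height="96" href="data:image/bmp;base64,Qk2+BAAAAAAAAD4AAAAoAAAAYAAAAGAAAAABAAEAAAAAAIAEAAATCwAAEwsAAAIAAAAAAAAA////AAAAAAAA/8AIeAAAD/wAAB4A/8AYeAAAH/wAAB4G/8A4+AAAH/wAAB4H/8A4+AAAB/wABx4H/+AY+AAAB/4ABx4P/8AY+AAAB/4ADx4P/wA4+AAAB/8ADh8f4AA4+AAAD/+AHj8fwAA4fMAAH//AHH8f4OA4PcAAP//AGH8f9/A8P8AAf//gAP8f//gcD+AA///wAP8///weD/AB///4Af8///8eB/gB///4Af9////vA/wD///8Afz////3Af4B///8GP7////zmP4B///+PE8f///73D8A4D/+PAAf8//5/j/A8H/+/AAf///4/x/wcH///AAP///gf5/4eB///AAHzwAA/4/4/A///ADvx8Pg/8/4+AA/vAAPw/nA/+/8+AAfvAAzwQAA/+f8/gAfvAAfwAOAf8P8/gAfnAQfgAGDPwH5/8AfjAYfgAGHOAH5/+AejAcfgAGPAAH5/+AeDAcfgAGOAAH5/8A+HAcfgAGMAAP9/8A+HAcfwAGIAAf//+B+HgM/wADYAA/n/+B/H8M/wAD4AB/n//B+H8A/4AD4AB/j//hwH/Ab4AD4AA/z//x4H/wZ8AD4AB/z//z4CDxN+AD4AD/n//z8BABM/AB4AD/n/Hz8AABGf+D8AH/v/z78AADjP/B8AH/P/438AgDwH/x8AP/v/8P8BgDwH/48AHjj///+BwByH/4cADxj///+AgBnH/4cAA5h////AAADn/4AAAch////AAAD3/4AAEMh////AAAA//4AAAGA////AAAAf/4AAMBA////gAAAP/4AB+CAf///YACAf/wAR/DAH///fgLA//wQx/nAD////4IM//wY5/mAD/////JBn/8B8/sAH/////AAD/4A8/8AH//8f/QAD/4AMf8AH///AfwAB/4AAD8AH///gAwAAf4AAB8AP///4AwAAf4AAA8AH///+AAAA/44AAMAAf//+AAAA/+/gAEAAf//+AAAB///wAAAAP//+AAAD/3/4BgAAP//OAAAH/z/8BwAAP//iAAAP/7/+BwAAf//2YAAf/57/AwAAf//u8AAAP44/AAAA////4AAAf48HAAAA///D4AAAf4+AAAAA///D4AAAf8/AAAAAP//D8AAAf8/gAAAAP/8H8AAAf8/wAAAAP/8F4AAA/8f4AAAAf/+H4AAA/8f8AAAA///H4AAA/8f8CAAA///H4AAB/8f8DAAB///n4AAB/8/8DgAD///z4AAD/5/4AgAD///z4AAH/z/4AAAD///74AAH/j/4AAAD////8AAP/H/4AAAD////+AAf/P/8CAAH////+AAf/P/8HAAP////+AA//P/8PAAP////+AB//P/+PAAf////+AB//P/+eAAf////+AD//P/++AA//////AD//H/++AA//////AH//n//+AA//////AH//j//+AAf/////gP//x///AAA/////gP//53//AAAf//5/wP//44f/gAAf//5/4P/7gY//gAA///4/4H//wd//wAA///4/4D//wP//wAAf/G4f8="/>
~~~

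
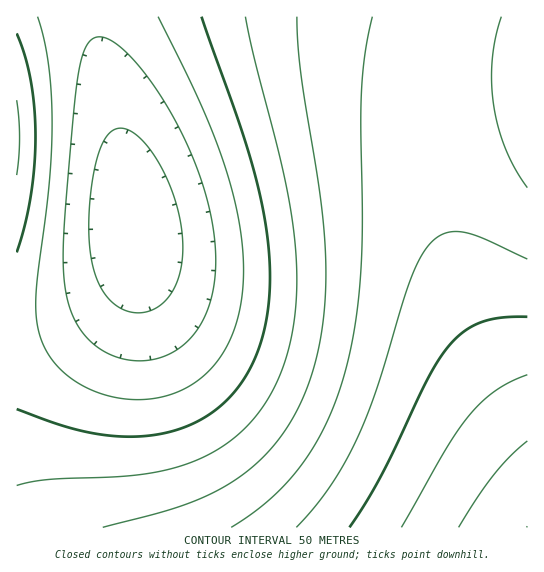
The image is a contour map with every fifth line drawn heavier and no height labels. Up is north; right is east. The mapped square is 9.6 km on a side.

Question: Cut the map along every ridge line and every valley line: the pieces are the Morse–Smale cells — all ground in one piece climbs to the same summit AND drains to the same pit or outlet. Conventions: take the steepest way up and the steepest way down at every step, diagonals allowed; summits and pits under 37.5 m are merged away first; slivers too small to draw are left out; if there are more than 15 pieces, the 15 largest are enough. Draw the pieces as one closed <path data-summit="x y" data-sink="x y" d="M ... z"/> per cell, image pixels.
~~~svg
<path data-summit="527 527" data-sink="133 229" d="M438 16l-345 1 2 16 17 64 13 72 10 74-2 15-6 16-7 9-27 22-24 12-20 7-33 5 1 199 511-1 0-106-35-63-22-52-20-59-16-65-7-48-1-39 2-33z"/><path data-summit="17 137" data-sink="133 229" d="M93 16l-77 1 1 311 32-4 20-7 24-12 27-22 7-9 6-16 0-29-13-92-8-40-17-64z"/><path data-summit="527 527" data-sink="527 90" d="M527 16l-88 0-8 37-4 42 1 39 7 48 20 79 29 77 19 39 24 43z"/>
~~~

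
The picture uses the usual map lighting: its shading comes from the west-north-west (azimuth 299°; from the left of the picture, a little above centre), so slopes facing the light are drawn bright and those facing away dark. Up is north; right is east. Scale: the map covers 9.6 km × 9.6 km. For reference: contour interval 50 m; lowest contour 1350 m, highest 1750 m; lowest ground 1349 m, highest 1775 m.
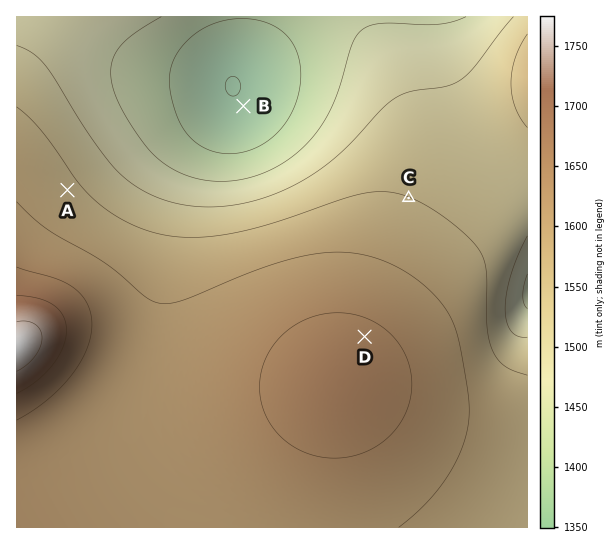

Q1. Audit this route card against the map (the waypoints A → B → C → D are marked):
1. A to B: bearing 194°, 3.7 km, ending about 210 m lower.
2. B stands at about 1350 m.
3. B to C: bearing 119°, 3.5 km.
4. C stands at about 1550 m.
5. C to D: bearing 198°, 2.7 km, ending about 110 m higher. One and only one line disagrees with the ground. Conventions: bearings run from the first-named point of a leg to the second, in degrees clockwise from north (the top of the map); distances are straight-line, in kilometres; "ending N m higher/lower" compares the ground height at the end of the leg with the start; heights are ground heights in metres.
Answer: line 1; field bearing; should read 64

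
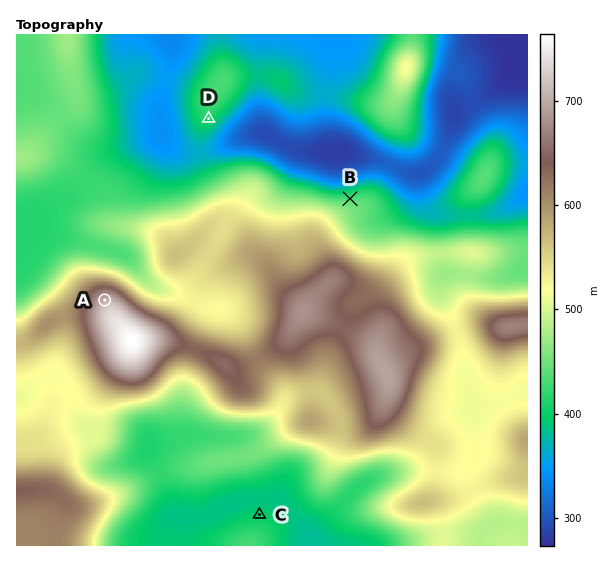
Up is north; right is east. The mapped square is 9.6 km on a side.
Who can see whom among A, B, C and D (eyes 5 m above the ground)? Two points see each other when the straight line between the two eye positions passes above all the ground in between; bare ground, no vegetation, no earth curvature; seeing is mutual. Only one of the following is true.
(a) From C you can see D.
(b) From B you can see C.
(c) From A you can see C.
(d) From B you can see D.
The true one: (d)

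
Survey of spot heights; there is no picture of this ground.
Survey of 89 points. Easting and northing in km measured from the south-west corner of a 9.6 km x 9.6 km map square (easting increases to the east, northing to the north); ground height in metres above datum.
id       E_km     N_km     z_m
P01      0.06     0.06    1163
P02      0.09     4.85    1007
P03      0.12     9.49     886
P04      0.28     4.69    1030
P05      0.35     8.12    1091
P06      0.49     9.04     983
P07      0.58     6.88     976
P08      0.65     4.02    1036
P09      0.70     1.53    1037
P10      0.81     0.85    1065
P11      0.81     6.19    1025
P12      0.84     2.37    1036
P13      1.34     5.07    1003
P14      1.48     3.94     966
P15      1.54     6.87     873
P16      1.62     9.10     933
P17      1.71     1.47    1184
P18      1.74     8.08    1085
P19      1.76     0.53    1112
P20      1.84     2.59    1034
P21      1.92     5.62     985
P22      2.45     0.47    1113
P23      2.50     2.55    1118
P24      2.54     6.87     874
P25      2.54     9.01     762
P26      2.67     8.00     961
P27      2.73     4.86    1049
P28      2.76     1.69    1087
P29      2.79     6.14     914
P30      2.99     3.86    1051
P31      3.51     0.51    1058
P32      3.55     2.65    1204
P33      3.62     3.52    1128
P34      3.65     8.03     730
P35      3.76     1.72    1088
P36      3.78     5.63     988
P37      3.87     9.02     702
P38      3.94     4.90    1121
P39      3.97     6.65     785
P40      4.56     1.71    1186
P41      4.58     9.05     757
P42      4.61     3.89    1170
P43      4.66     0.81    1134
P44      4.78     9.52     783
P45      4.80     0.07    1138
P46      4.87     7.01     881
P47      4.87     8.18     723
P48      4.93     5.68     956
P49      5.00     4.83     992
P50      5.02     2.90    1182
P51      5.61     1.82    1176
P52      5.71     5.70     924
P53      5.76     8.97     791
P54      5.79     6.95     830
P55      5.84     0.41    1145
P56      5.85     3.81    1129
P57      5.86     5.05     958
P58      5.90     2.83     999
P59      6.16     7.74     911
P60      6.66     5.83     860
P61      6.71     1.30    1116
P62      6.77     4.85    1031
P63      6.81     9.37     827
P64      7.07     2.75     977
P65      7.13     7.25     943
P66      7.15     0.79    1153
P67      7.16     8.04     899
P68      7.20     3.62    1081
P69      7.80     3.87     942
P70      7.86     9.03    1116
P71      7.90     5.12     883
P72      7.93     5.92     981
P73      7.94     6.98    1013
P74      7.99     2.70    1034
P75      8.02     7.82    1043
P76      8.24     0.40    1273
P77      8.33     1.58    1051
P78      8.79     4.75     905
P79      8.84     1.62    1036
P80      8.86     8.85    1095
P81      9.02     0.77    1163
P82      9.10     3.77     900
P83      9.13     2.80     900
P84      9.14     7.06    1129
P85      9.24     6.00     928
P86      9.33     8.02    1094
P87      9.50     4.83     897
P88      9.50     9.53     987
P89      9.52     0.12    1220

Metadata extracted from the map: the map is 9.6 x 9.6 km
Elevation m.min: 660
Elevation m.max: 1310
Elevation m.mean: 1000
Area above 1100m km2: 22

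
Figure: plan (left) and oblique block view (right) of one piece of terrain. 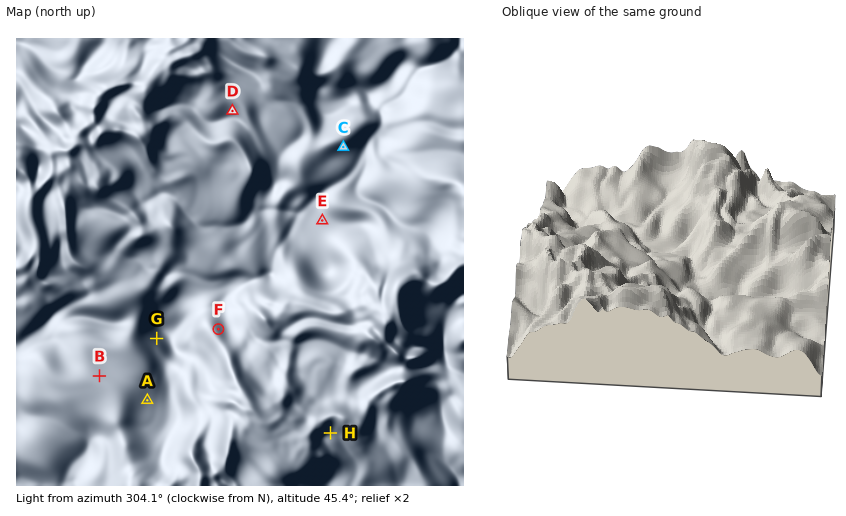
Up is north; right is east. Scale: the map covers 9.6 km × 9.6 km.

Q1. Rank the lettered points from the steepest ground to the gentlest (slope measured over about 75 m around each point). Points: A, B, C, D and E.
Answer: C D A B E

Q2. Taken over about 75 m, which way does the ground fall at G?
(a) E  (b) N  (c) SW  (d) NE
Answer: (d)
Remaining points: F NE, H SE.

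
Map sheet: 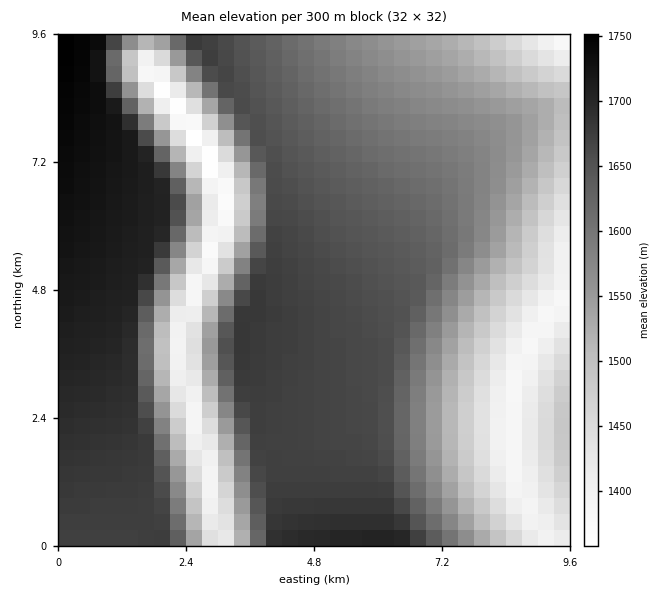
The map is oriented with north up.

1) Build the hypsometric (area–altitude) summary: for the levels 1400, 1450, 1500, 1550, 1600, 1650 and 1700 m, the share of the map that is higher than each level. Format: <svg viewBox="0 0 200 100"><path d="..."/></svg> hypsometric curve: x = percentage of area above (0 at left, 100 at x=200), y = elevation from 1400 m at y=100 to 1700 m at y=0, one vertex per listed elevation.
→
<svg viewBox="0 0 200 100"><path d="M189 100l-17-17-17-16-19-17-26-17-31-16-57-17"/></svg>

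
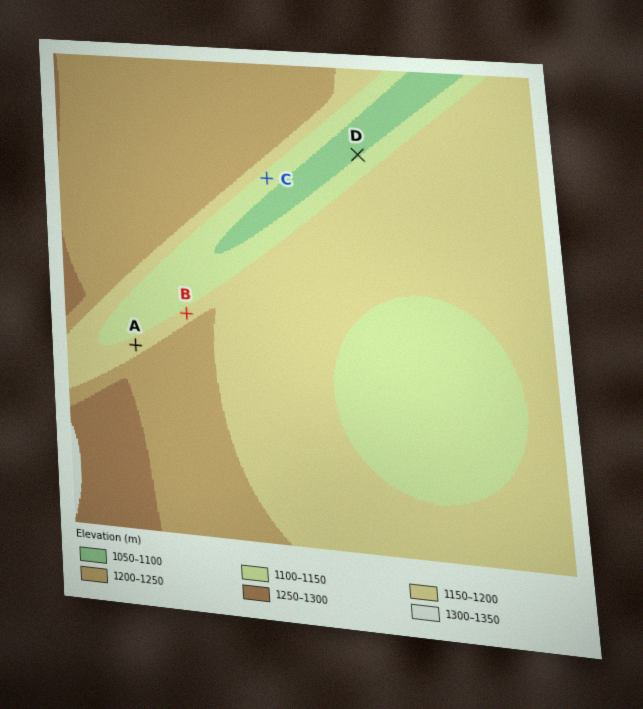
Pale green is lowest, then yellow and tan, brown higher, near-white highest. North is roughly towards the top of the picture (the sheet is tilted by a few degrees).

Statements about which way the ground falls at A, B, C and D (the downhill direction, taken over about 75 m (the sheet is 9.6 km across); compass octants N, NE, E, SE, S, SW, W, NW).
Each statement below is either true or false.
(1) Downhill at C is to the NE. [false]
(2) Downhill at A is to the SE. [false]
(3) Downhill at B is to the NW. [true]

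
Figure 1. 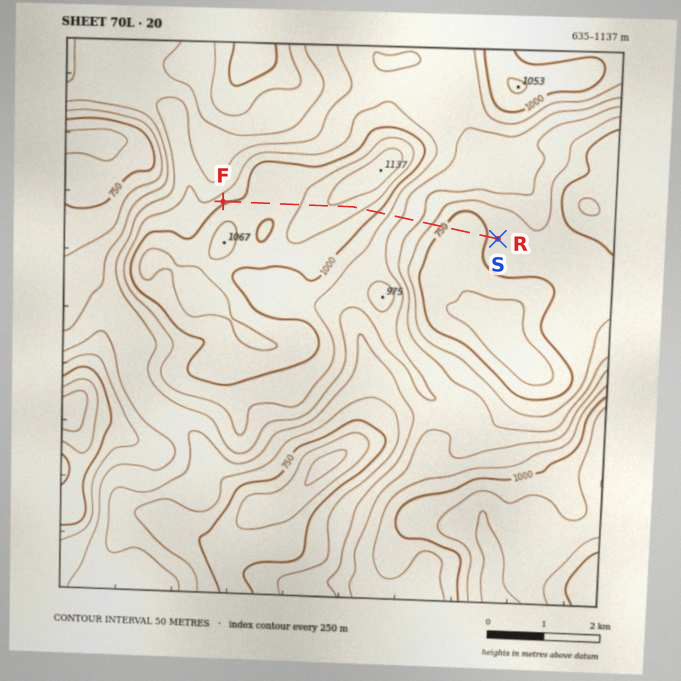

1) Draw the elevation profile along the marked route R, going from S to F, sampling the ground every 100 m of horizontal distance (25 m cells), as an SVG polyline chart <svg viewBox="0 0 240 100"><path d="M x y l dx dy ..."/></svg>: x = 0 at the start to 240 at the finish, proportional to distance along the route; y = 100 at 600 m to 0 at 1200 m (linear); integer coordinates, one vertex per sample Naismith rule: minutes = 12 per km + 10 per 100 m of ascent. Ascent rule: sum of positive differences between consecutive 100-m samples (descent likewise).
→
<svg viewBox="0 0 240 100"><path d="M0 73l5 1 5 1 5 1 5 2 5 1 5 2 5 0 5-1 5-3 5-4 4-3 5-4 5-4 5-4 5-3 5-2 5-3 5-3 5-3 5-5 5-4 5-4 5-3 5-3 5-3 5-2 5-1 5-1 5-1 5 0 5 0 5 2 4 1 5 3 5 2 5 2 5 2 5 1 5 0 5 0 5 0 5 0 5 0 5 1 5 1 5 0 5 1 5 1 2 1"/></svg>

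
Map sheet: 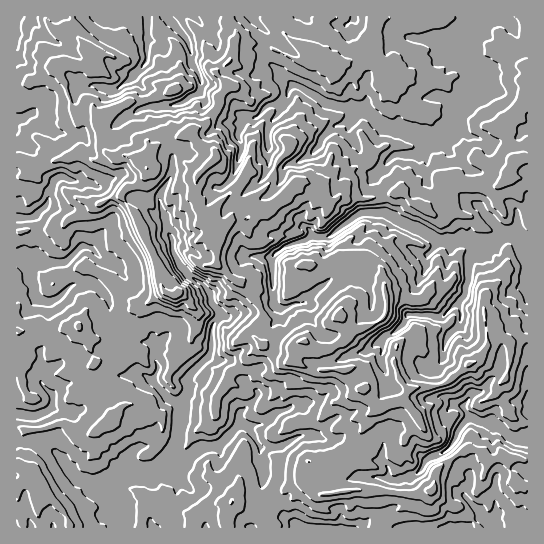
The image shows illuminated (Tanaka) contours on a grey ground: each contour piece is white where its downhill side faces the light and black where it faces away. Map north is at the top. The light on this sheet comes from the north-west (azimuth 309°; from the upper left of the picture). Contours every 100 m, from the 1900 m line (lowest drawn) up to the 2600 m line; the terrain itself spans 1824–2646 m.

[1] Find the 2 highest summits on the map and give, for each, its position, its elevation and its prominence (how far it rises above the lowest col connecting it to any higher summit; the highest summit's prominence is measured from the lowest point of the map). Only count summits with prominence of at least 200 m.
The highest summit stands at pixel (217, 157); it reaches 2646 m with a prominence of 822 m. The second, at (339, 315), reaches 2643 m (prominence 322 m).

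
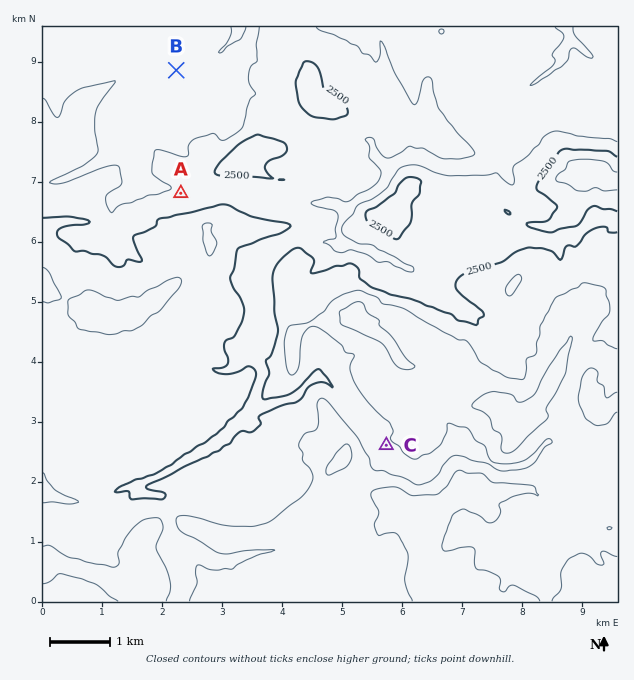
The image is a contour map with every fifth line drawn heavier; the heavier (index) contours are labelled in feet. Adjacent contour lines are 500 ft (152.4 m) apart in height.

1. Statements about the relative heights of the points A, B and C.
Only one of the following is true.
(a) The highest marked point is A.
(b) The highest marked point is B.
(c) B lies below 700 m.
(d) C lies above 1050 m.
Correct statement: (c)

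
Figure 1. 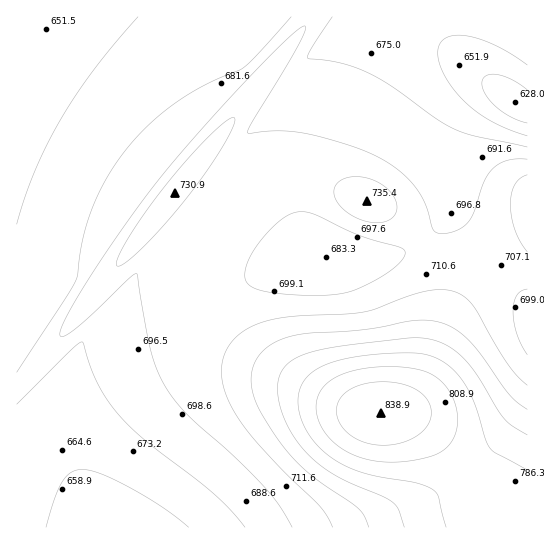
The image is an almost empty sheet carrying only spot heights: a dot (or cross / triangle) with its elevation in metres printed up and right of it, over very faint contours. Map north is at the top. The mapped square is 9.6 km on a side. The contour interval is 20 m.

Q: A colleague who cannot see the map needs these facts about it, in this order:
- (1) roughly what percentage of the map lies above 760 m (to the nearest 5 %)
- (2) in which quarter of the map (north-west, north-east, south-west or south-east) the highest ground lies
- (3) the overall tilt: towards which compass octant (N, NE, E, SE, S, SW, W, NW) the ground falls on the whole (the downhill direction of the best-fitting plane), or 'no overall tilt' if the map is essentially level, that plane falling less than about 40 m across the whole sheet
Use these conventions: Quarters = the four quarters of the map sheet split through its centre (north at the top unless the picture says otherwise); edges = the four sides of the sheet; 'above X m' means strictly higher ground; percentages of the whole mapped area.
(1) About 15 % of the map lies above 760 m.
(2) The highest ground is in the south-east quarter.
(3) Overall the map slopes down towards the north-west.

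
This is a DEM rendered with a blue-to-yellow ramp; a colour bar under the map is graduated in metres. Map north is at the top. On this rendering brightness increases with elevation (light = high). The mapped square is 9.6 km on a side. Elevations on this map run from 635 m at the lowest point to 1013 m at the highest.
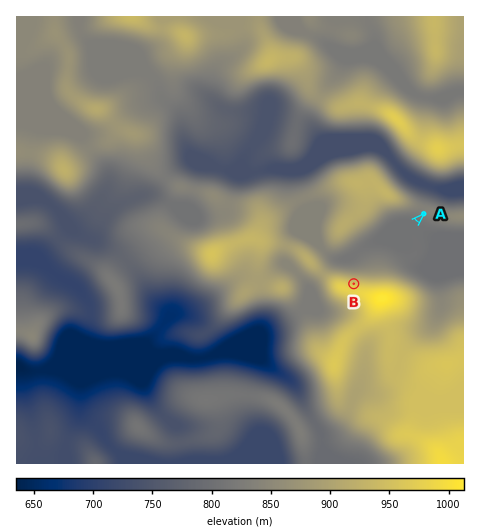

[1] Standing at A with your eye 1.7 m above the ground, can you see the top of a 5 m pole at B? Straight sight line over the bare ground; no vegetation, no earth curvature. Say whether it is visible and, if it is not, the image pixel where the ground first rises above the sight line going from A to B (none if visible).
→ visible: true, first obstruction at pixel None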